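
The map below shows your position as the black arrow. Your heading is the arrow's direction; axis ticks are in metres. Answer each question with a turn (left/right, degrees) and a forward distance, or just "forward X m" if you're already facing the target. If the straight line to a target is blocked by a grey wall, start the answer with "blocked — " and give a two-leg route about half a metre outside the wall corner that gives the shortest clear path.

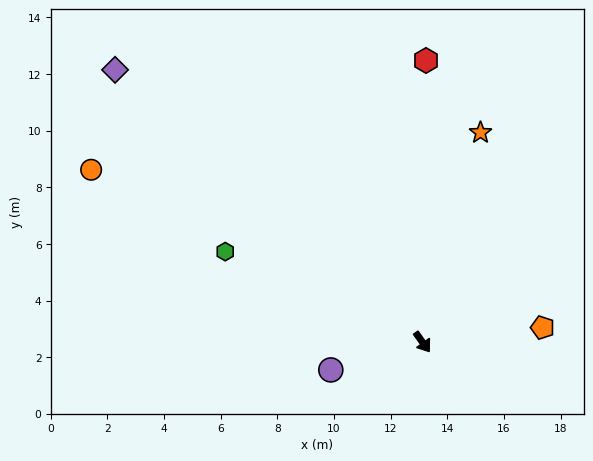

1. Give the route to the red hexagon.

turn left 144°, forward 9.9 m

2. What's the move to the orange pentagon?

turn left 61°, forward 4.3 m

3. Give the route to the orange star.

turn left 129°, forward 7.7 m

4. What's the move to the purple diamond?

turn right 167°, forward 14.5 m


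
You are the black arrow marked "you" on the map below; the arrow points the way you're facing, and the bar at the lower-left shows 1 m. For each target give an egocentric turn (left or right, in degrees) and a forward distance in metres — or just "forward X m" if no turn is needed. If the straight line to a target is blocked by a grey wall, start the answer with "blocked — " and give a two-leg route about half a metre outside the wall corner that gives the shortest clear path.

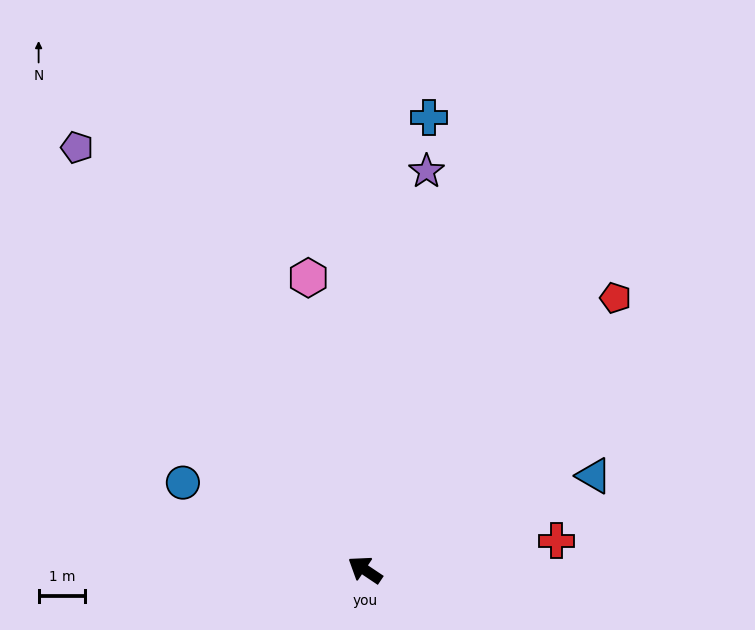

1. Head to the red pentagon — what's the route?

turn right 99°, forward 8.0 m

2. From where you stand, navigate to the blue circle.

turn left 8°, forward 4.4 m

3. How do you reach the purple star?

turn right 65°, forward 8.7 m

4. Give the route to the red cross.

turn right 138°, forward 4.2 m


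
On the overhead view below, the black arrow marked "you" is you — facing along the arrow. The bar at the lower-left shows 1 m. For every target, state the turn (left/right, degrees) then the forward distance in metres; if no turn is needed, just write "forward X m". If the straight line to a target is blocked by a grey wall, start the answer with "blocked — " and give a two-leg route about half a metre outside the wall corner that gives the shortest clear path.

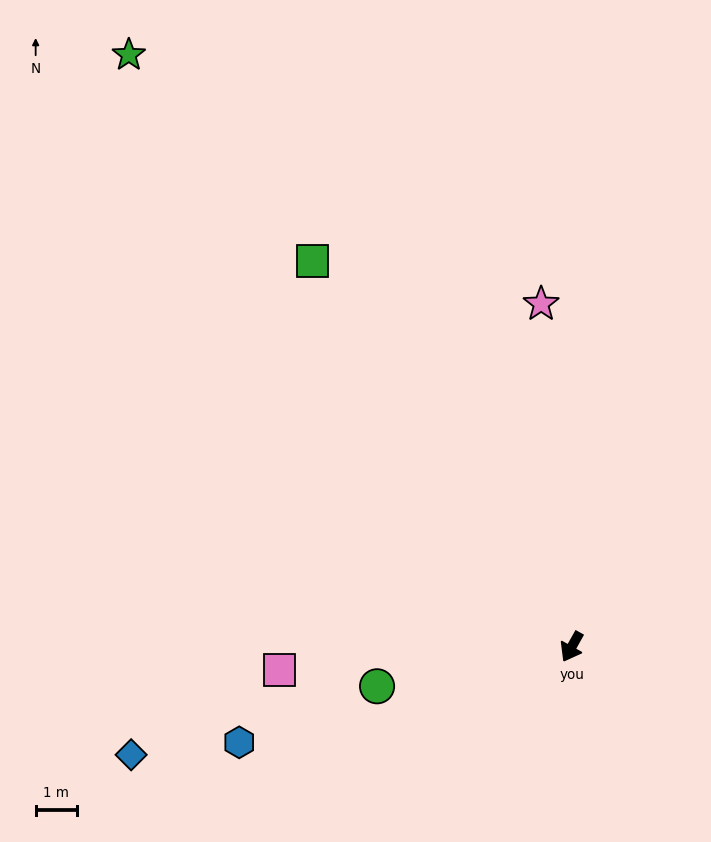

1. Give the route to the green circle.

turn right 49°, forward 4.8 m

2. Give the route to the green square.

turn right 117°, forward 11.2 m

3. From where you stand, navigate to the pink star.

turn right 146°, forward 8.3 m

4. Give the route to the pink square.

turn right 56°, forward 7.1 m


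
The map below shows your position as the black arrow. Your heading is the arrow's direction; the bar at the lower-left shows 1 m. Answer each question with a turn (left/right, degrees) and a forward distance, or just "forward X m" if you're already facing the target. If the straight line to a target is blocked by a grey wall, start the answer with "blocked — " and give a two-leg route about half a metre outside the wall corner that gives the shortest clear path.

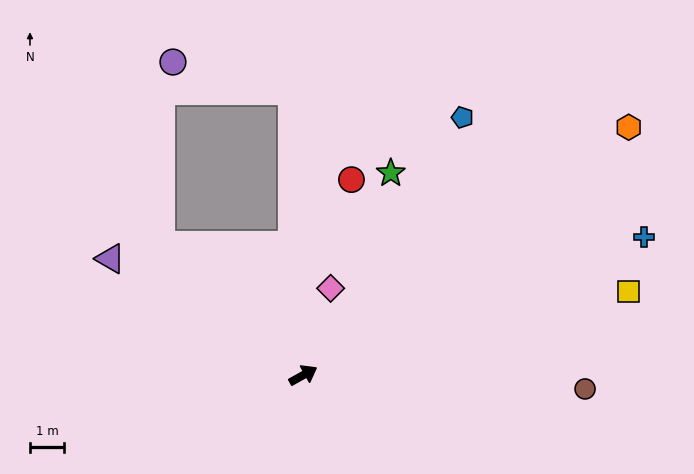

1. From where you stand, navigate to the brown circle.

turn right 32°, forward 8.2 m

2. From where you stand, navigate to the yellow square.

turn right 15°, forward 9.8 m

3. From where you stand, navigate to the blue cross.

turn right 7°, forward 10.7 m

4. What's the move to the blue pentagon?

turn left 29°, forward 8.8 m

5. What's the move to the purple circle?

blocked — turn left 63°, forward 8.3 m, then turn left 74°, forward 3.6 m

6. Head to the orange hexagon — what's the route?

turn left 8°, forward 11.9 m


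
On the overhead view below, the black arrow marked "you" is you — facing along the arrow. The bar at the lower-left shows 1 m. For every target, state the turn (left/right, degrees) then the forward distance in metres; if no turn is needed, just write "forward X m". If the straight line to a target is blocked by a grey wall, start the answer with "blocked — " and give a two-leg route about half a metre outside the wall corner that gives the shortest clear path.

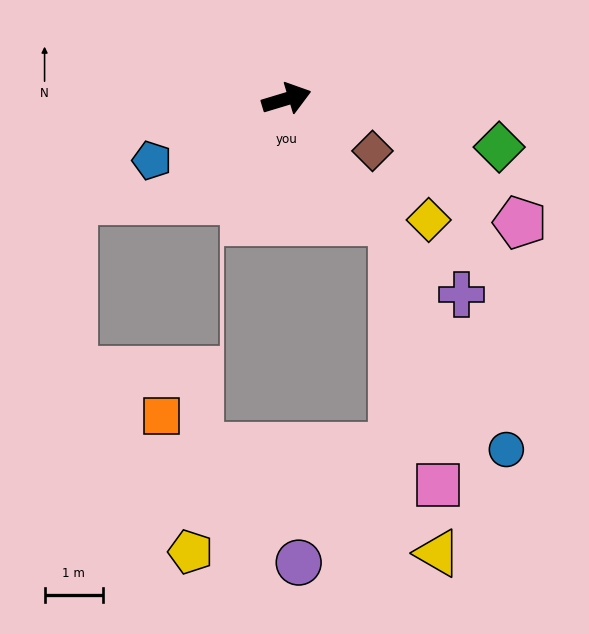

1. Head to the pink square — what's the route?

blocked — turn right 66°, forward 2.8 m, then turn right 31°, forward 4.6 m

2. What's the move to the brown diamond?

turn right 48°, forward 1.7 m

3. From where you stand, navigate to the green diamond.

turn right 30°, forward 3.7 m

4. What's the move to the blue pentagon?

turn right 172°, forward 2.5 m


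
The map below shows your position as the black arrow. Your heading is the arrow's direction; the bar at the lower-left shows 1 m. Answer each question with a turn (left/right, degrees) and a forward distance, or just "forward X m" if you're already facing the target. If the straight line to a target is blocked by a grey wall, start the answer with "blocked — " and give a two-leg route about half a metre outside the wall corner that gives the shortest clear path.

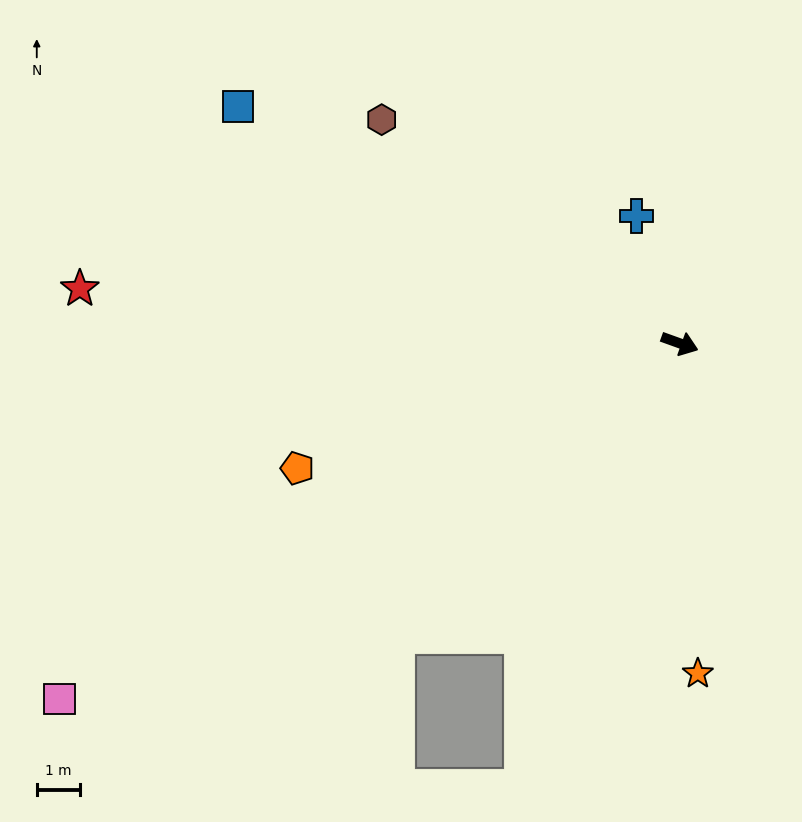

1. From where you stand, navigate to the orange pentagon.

turn right 142°, forward 9.4 m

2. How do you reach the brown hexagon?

turn left 163°, forward 8.7 m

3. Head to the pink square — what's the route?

turn right 130°, forward 16.7 m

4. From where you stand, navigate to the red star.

turn right 165°, forward 14.0 m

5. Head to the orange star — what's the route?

turn right 67°, forward 7.7 m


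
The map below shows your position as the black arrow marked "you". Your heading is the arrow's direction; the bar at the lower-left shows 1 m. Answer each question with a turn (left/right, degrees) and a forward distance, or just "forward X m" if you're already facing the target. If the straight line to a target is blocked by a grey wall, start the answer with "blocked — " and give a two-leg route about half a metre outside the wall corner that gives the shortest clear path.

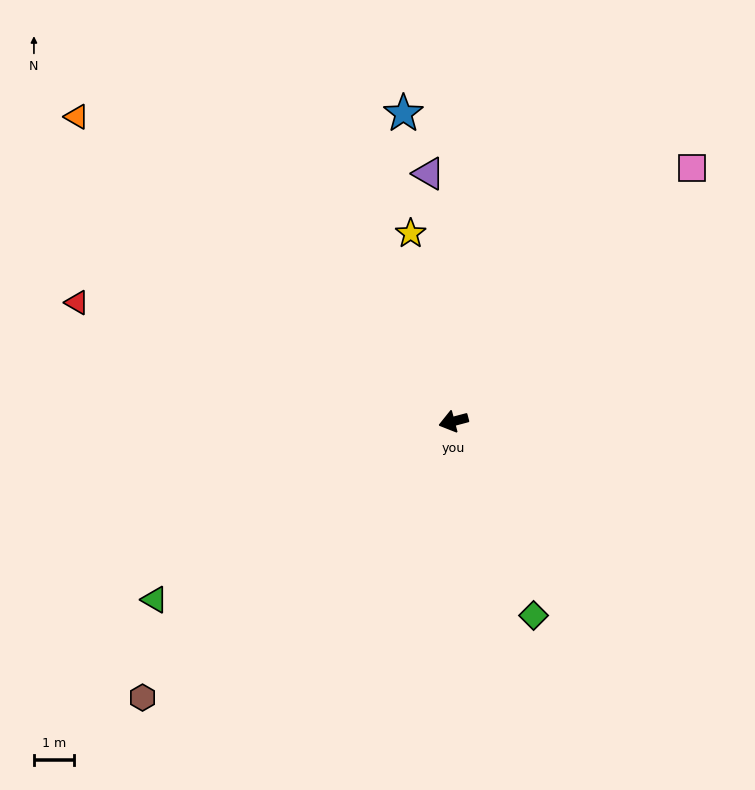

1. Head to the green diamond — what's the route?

turn left 98°, forward 5.3 m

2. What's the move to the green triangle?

turn left 16°, forward 8.8 m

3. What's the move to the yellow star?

turn right 92°, forward 4.9 m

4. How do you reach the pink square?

turn right 148°, forward 8.8 m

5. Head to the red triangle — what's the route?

turn right 32°, forward 9.9 m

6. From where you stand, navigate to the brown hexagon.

turn left 27°, forward 10.5 m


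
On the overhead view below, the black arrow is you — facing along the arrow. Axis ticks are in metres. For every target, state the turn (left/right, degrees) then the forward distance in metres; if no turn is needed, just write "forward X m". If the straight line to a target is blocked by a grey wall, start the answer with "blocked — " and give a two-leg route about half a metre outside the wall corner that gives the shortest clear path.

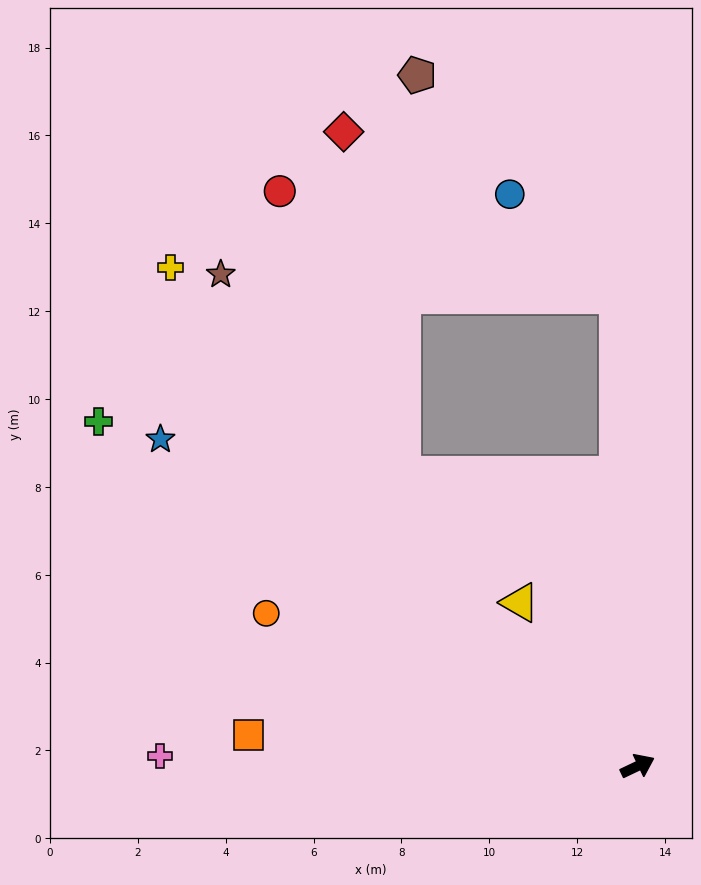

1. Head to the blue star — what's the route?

turn left 120°, forward 13.2 m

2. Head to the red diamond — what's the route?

blocked — turn left 67°, forward 10.7 m, then turn left 57°, forward 7.3 m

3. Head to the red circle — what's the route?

blocked — turn left 67°, forward 10.7 m, then turn left 70°, forward 8.1 m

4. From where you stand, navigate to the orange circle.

turn left 132°, forward 9.1 m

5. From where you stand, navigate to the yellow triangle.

turn left 100°, forward 4.6 m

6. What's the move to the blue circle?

blocked — turn left 67°, forward 10.7 m, then turn left 44°, forward 3.4 m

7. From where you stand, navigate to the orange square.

turn left 150°, forward 8.9 m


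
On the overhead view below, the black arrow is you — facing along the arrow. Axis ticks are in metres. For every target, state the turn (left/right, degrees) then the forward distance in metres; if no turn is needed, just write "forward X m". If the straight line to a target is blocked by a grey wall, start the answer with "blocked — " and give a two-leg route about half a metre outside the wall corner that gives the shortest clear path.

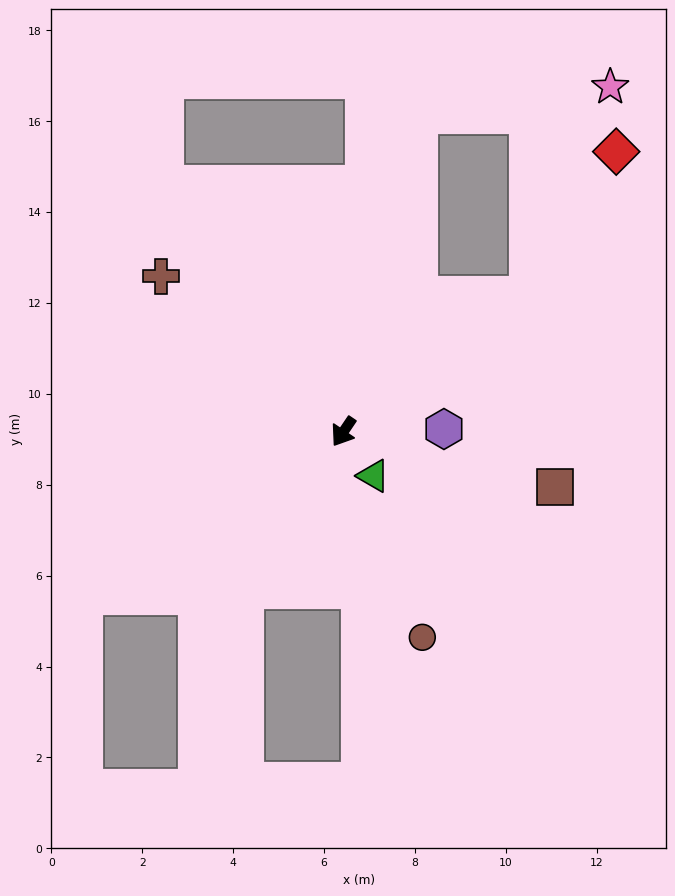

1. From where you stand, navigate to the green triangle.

turn left 68°, forward 1.2 m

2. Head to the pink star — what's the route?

blocked — turn right 159°, forward 7.2 m, then turn right 69°, forward 4.3 m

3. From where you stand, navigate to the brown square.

turn left 109°, forward 4.8 m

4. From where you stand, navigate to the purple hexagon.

turn left 126°, forward 2.2 m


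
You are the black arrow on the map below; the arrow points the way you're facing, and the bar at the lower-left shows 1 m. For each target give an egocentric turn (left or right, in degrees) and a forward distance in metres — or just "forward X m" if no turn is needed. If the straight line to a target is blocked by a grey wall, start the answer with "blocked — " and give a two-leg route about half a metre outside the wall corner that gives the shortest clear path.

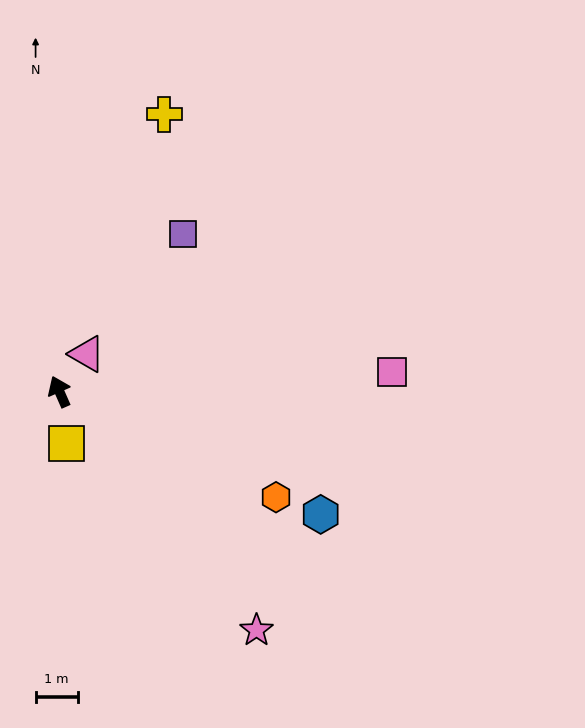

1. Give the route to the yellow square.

turn left 164°, forward 1.2 m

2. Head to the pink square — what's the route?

turn right 110°, forward 7.9 m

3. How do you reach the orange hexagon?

turn right 140°, forward 5.7 m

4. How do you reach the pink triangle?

turn right 60°, forward 1.1 m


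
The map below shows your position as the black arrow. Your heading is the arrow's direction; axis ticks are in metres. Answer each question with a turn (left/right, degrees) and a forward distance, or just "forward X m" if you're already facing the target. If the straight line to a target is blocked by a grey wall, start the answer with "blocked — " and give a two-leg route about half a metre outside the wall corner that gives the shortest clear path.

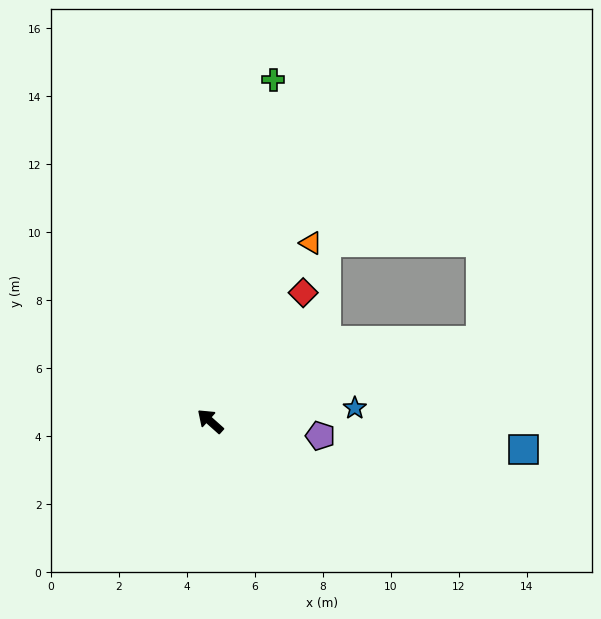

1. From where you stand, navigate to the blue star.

turn right 133°, forward 4.3 m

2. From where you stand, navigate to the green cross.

turn right 59°, forward 10.2 m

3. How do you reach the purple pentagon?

turn right 146°, forward 3.3 m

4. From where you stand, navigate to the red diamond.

turn right 84°, forward 4.7 m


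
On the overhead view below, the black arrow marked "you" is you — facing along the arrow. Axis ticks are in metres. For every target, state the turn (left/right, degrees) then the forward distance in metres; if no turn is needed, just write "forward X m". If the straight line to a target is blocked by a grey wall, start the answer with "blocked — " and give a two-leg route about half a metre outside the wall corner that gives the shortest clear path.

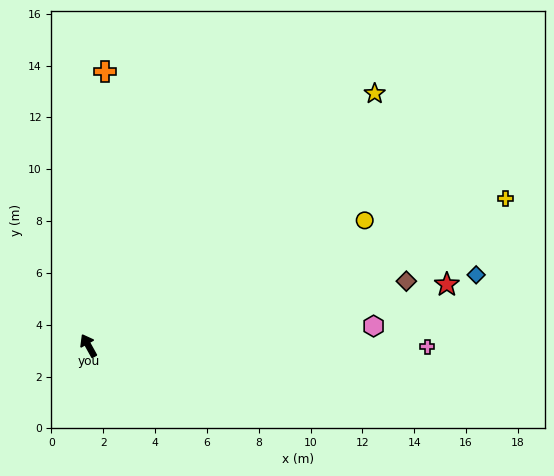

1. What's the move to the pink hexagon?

turn right 115°, forward 11.0 m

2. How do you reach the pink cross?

turn right 119°, forward 13.1 m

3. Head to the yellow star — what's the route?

turn right 78°, forward 14.7 m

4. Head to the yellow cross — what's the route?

turn right 100°, forward 17.1 m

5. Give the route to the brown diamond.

turn right 108°, forward 12.5 m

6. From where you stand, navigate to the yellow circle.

turn right 95°, forward 11.7 m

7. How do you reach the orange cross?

turn right 32°, forward 10.6 m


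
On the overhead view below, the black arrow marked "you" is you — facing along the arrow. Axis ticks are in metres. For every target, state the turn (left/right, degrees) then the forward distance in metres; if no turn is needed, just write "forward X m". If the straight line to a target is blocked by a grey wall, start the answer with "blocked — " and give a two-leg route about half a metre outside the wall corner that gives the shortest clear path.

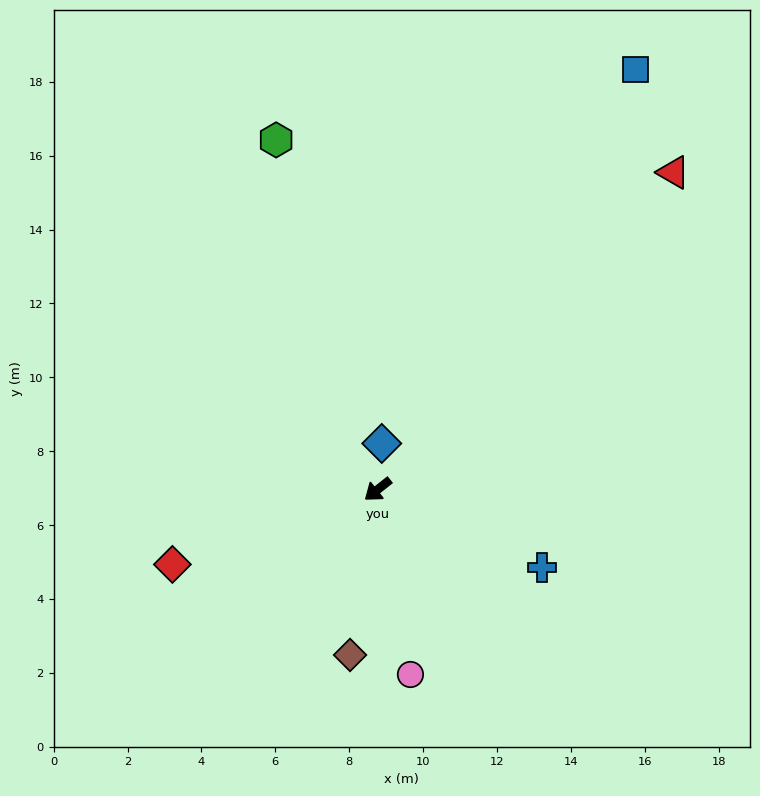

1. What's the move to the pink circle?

turn left 62°, forward 5.1 m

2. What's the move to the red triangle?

turn right 171°, forward 11.7 m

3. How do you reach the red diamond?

turn right 18°, forward 5.9 m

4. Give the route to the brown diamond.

turn left 42°, forward 4.5 m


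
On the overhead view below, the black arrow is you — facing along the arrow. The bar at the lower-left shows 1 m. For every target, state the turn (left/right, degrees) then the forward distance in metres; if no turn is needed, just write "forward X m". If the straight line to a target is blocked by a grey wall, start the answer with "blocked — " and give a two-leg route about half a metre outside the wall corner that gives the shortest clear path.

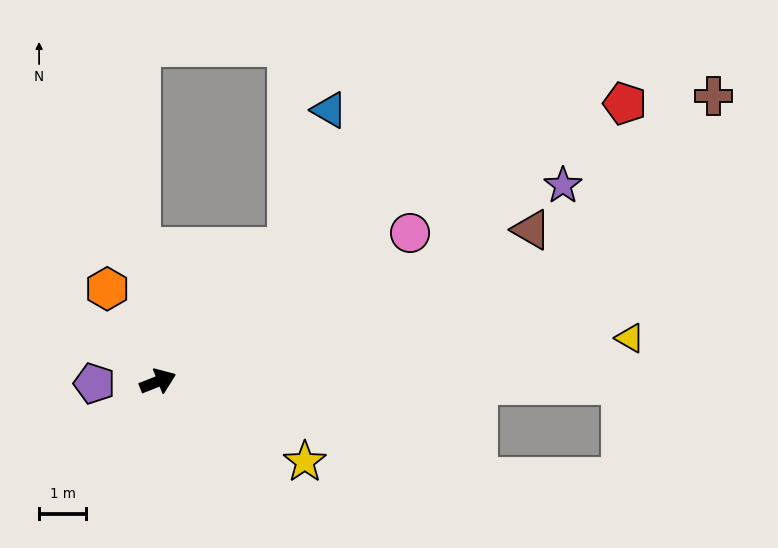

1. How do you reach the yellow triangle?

turn right 16°, forward 10.1 m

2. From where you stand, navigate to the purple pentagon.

turn left 160°, forward 1.3 m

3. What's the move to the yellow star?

turn right 50°, forward 3.6 m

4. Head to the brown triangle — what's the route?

forward 8.6 m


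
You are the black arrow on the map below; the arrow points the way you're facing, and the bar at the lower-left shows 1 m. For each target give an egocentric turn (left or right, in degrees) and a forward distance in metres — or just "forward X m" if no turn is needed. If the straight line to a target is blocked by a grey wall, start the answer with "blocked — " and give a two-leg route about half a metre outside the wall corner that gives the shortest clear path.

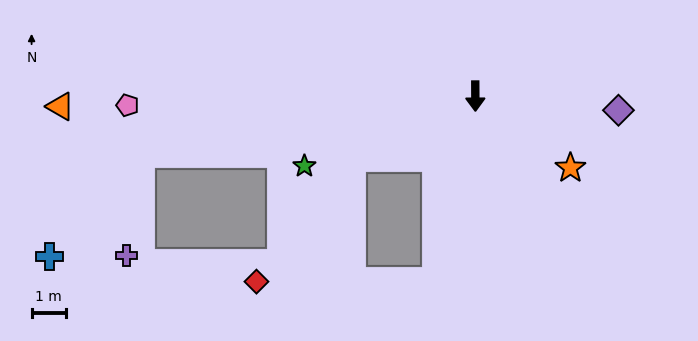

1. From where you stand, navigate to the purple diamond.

turn left 84°, forward 4.2 m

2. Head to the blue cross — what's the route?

blocked — turn right 81°, forward 10.0 m, then turn left 39°, forward 4.0 m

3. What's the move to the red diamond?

blocked — turn right 12°, forward 5.5 m, then turn right 78°, forward 5.3 m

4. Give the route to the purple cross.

blocked — turn right 81°, forward 10.0 m, then turn left 73°, forward 3.0 m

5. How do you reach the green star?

turn right 68°, forward 5.4 m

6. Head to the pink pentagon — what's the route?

turn right 89°, forward 10.2 m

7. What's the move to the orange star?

turn left 53°, forward 3.5 m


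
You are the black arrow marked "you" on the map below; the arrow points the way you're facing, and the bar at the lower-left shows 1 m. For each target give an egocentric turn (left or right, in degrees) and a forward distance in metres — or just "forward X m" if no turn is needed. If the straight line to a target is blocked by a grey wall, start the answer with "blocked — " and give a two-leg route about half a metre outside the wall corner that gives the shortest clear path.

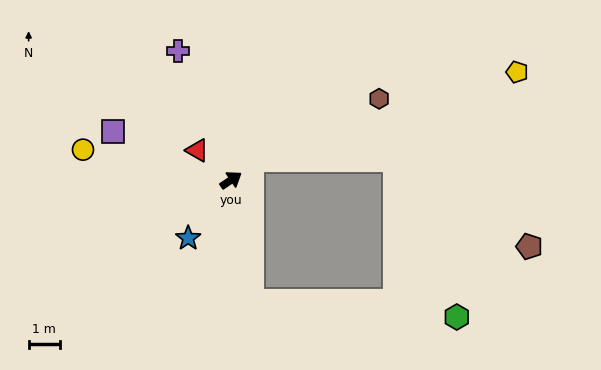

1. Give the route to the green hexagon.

blocked — turn right 114°, forward 4.0 m, then turn left 76°, forward 6.6 m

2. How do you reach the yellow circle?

turn left 134°, forward 4.9 m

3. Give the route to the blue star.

turn right 160°, forward 2.3 m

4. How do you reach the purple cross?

turn left 78°, forward 4.5 m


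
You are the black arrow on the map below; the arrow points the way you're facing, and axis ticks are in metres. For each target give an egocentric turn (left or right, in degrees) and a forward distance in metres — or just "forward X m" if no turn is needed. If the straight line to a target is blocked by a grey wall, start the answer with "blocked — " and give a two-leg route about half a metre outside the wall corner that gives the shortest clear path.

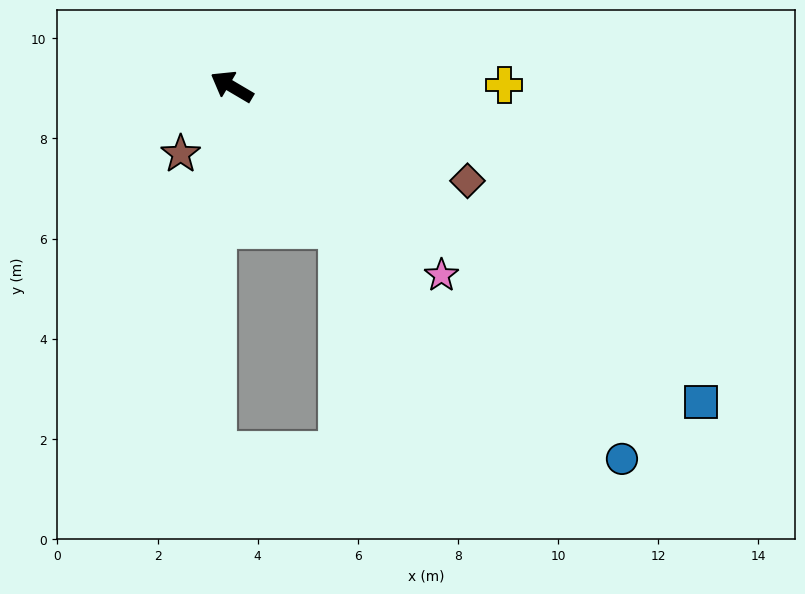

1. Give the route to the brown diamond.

turn right 171°, forward 5.1 m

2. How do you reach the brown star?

turn left 83°, forward 1.7 m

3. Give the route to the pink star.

turn left 169°, forward 5.6 m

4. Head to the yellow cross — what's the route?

turn right 149°, forward 5.4 m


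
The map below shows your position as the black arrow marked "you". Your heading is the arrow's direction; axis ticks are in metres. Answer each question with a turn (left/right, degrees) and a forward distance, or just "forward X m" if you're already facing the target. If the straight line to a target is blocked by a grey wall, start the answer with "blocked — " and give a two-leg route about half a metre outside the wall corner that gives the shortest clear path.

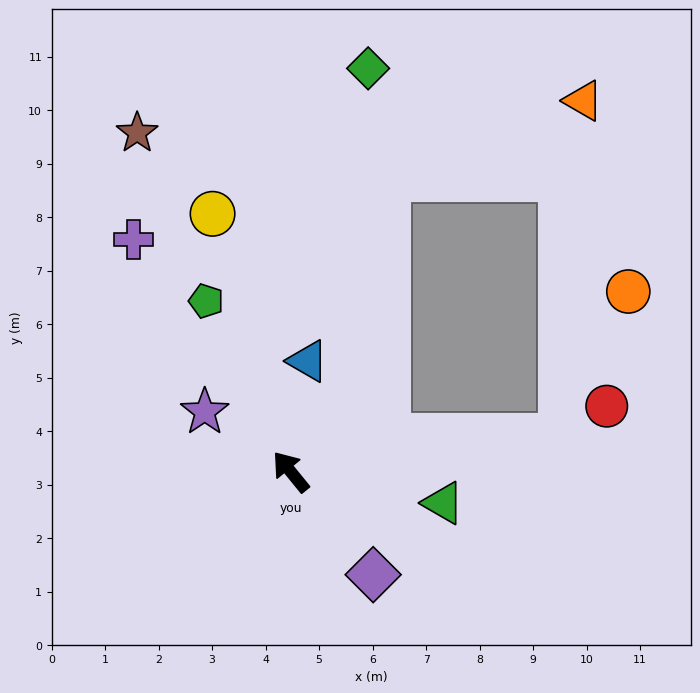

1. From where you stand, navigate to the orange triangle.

blocked — turn right 122°, forward 5.1 m, then turn left 79°, forward 6.3 m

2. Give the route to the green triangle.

turn right 141°, forward 2.9 m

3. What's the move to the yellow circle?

turn right 22°, forward 5.0 m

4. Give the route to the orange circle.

blocked — turn right 122°, forward 5.1 m, then turn left 58°, forward 3.0 m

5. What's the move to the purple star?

turn left 16°, forward 2.0 m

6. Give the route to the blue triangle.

turn right 48°, forward 2.1 m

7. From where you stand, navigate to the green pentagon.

turn right 13°, forward 3.6 m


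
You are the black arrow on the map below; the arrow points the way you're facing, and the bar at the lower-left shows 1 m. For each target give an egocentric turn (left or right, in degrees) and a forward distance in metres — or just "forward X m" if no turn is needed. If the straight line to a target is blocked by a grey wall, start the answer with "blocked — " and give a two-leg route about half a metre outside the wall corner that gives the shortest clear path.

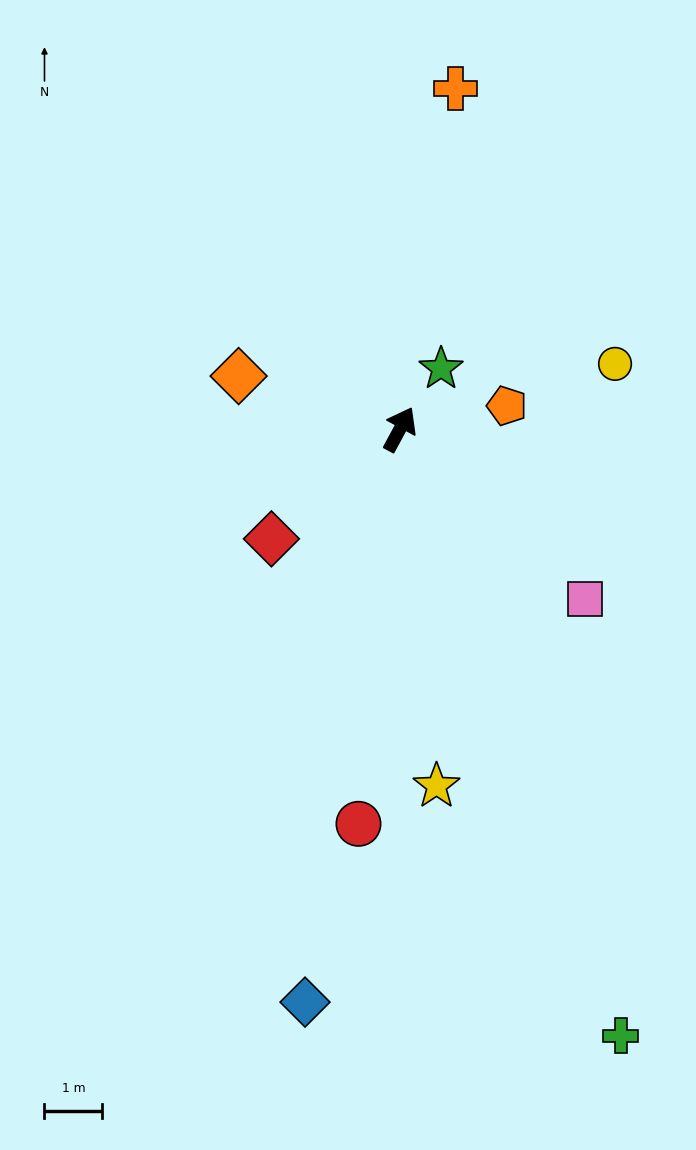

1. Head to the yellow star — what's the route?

turn right 146°, forward 6.2 m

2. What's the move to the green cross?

turn right 132°, forward 11.2 m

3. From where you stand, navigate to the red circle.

turn right 158°, forward 6.9 m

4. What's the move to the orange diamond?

turn left 100°, forward 2.9 m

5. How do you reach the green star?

turn right 6°, forward 1.3 m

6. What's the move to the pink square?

turn right 104°, forward 4.3 m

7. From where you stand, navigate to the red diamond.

turn left 159°, forward 2.9 m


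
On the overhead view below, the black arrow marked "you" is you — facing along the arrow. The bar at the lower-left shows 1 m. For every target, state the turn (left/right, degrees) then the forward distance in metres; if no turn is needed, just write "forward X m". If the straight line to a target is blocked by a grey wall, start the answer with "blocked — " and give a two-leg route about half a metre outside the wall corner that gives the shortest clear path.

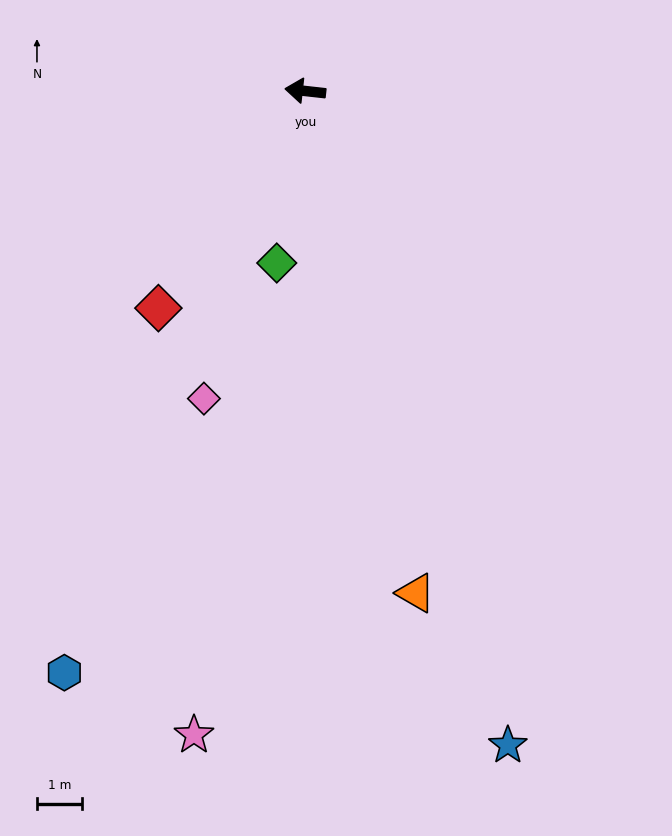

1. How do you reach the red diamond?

turn left 62°, forward 5.8 m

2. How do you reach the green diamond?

turn left 87°, forward 3.8 m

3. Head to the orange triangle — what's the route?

turn left 109°, forward 11.3 m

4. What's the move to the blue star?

turn left 114°, forward 15.0 m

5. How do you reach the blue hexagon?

turn left 74°, forward 13.8 m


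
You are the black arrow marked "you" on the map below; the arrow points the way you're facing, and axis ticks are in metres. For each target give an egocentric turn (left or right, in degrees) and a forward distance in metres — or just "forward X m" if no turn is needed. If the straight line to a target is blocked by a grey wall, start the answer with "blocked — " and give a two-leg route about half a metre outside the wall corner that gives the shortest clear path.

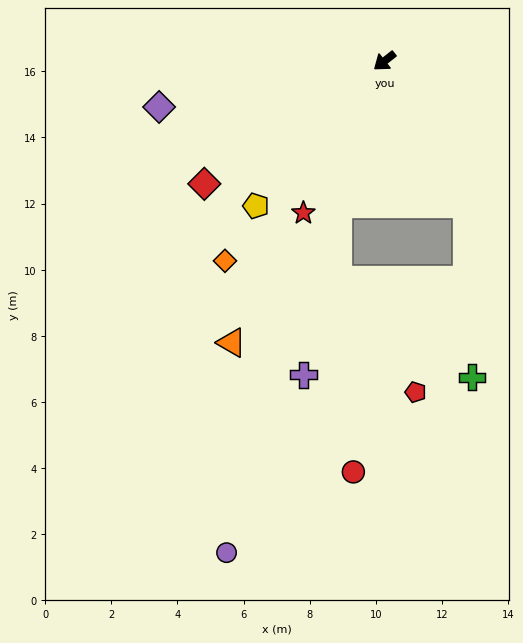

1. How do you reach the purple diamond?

turn right 27°, forward 7.0 m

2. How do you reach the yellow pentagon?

turn left 10°, forward 5.9 m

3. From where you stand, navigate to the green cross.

blocked — turn left 82°, forward 5.0 m, then turn right 29°, forward 5.3 m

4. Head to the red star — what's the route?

turn left 24°, forward 5.2 m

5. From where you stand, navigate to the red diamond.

turn right 4°, forward 6.6 m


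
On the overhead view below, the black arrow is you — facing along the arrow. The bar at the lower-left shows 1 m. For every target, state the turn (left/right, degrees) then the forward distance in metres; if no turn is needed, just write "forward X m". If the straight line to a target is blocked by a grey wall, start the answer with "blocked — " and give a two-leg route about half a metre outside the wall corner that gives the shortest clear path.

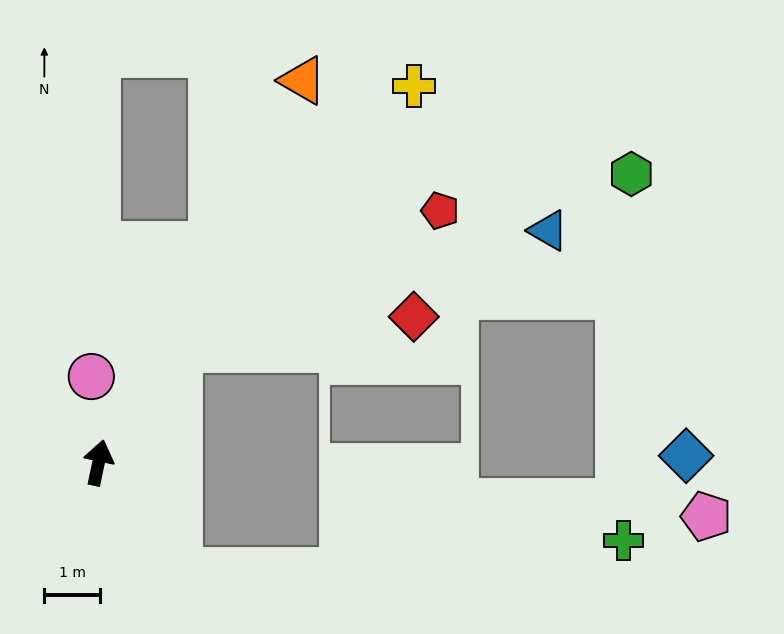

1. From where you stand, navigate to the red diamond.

blocked — turn right 23°, forward 2.5 m, then turn right 47°, forward 4.3 m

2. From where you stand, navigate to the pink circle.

turn left 17°, forward 1.6 m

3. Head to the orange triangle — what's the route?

turn right 16°, forward 7.8 m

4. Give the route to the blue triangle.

blocked — turn right 23°, forward 2.5 m, then turn right 37°, forward 7.0 m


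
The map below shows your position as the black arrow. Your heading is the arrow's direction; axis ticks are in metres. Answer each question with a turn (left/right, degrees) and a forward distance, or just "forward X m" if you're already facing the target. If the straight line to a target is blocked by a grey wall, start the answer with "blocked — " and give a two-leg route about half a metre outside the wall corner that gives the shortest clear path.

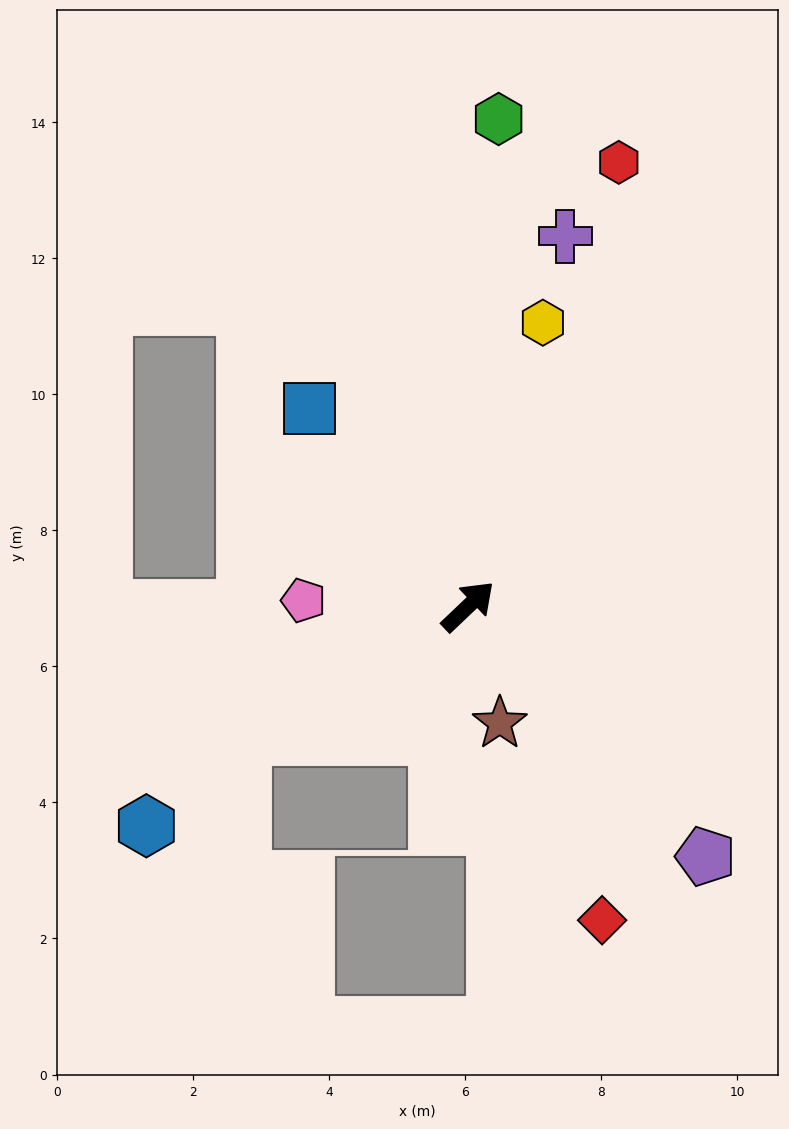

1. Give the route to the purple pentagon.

turn right 90°, forward 5.1 m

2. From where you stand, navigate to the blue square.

turn left 85°, forward 3.7 m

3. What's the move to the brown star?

turn right 118°, forward 1.8 m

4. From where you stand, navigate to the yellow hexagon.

turn left 32°, forward 4.3 m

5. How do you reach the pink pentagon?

turn left 134°, forward 2.4 m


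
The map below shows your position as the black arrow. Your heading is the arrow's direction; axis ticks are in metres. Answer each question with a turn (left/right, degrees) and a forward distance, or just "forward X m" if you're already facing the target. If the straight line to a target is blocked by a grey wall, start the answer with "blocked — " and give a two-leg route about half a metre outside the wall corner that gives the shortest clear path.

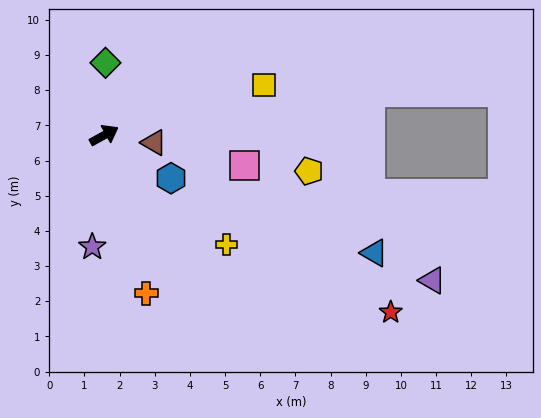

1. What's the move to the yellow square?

turn right 12°, forward 4.8 m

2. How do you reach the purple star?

turn right 125°, forward 3.2 m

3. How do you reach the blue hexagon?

turn right 62°, forward 2.3 m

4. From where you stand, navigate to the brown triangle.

turn right 37°, forward 1.4 m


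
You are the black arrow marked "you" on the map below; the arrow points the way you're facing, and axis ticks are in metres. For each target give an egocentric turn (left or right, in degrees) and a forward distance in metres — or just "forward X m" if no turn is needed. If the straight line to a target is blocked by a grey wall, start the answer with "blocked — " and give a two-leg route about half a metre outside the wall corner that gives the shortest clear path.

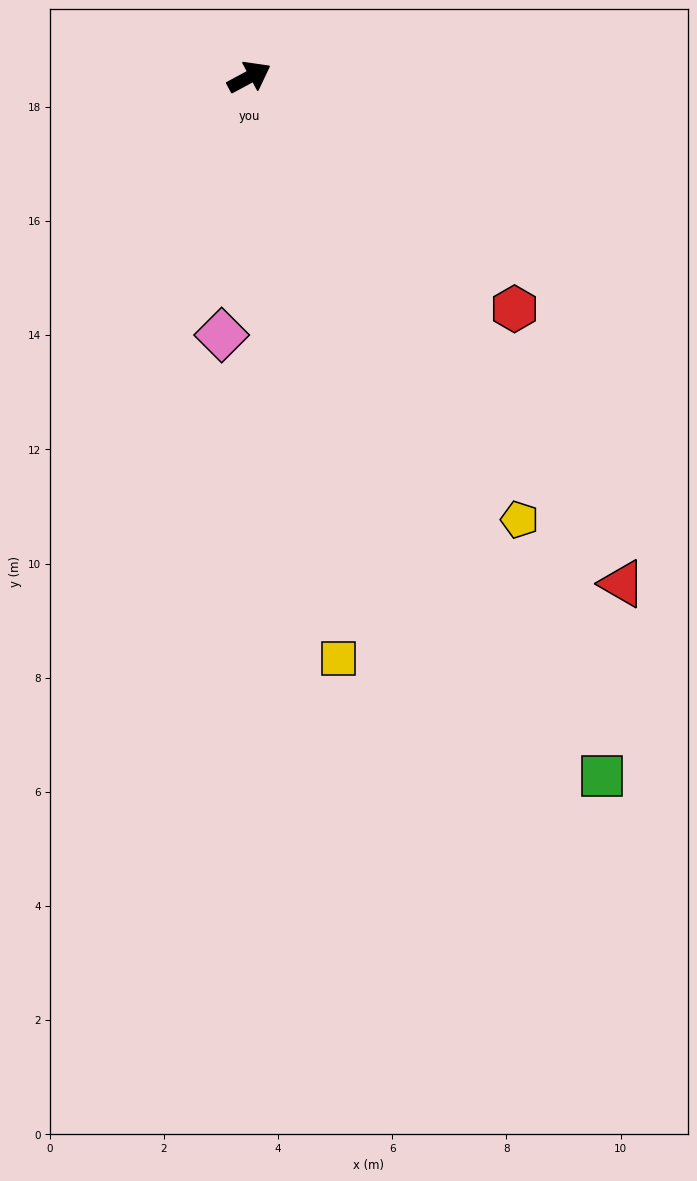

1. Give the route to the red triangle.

turn right 82°, forward 11.0 m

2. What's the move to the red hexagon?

turn right 69°, forward 6.2 m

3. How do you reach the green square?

turn right 92°, forward 13.7 m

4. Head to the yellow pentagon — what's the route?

turn right 87°, forward 9.1 m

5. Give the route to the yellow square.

turn right 110°, forward 10.3 m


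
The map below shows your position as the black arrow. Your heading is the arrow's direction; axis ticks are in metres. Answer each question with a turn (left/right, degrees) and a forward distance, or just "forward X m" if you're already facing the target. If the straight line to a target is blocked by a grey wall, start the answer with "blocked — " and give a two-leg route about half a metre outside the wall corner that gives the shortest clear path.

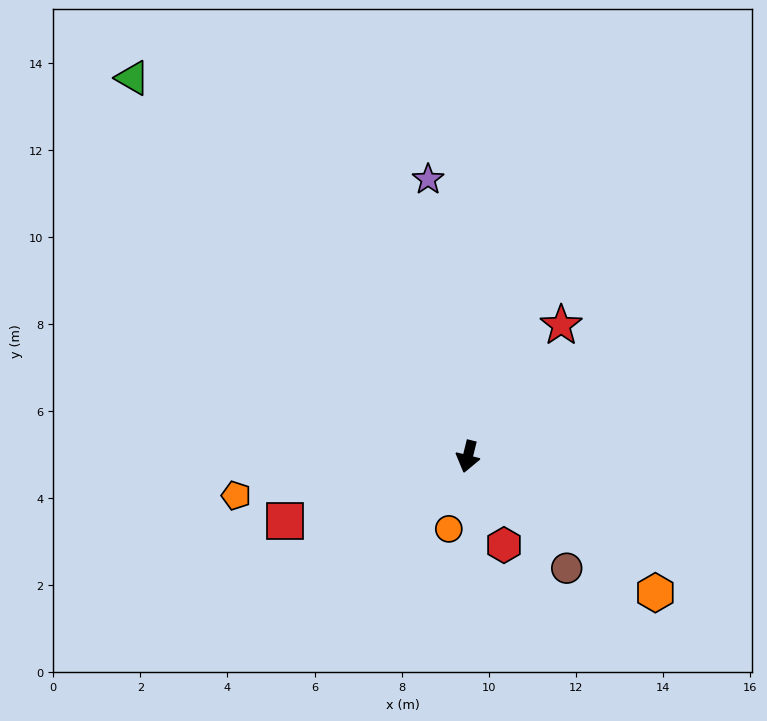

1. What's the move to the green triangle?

turn right 125°, forward 11.6 m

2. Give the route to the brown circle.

turn left 55°, forward 3.4 m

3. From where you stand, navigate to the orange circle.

forward 1.7 m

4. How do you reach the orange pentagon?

turn right 67°, forward 5.4 m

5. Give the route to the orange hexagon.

turn left 68°, forward 5.3 m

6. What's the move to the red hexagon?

turn left 36°, forward 2.2 m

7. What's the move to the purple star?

turn right 158°, forward 6.4 m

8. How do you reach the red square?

turn right 57°, forward 4.5 m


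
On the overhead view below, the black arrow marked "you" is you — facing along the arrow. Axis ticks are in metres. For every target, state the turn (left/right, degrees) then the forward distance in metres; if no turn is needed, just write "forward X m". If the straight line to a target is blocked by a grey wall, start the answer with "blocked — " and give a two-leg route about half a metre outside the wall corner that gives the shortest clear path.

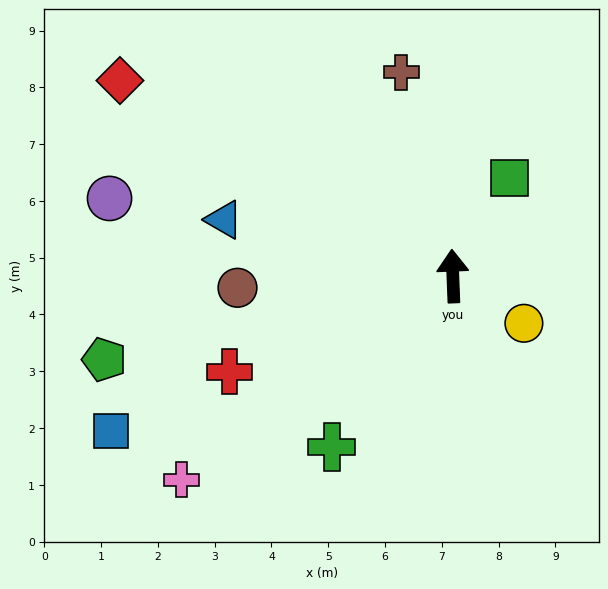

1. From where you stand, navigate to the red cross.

turn left 111°, forward 4.3 m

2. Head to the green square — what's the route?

turn right 32°, forward 2.0 m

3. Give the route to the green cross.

turn left 142°, forward 3.7 m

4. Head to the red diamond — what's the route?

turn left 57°, forward 6.8 m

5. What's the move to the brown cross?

turn left 12°, forward 3.7 m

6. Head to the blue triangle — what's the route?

turn left 74°, forward 4.2 m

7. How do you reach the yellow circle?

turn right 126°, forward 1.5 m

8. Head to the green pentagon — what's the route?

turn left 101°, forward 6.3 m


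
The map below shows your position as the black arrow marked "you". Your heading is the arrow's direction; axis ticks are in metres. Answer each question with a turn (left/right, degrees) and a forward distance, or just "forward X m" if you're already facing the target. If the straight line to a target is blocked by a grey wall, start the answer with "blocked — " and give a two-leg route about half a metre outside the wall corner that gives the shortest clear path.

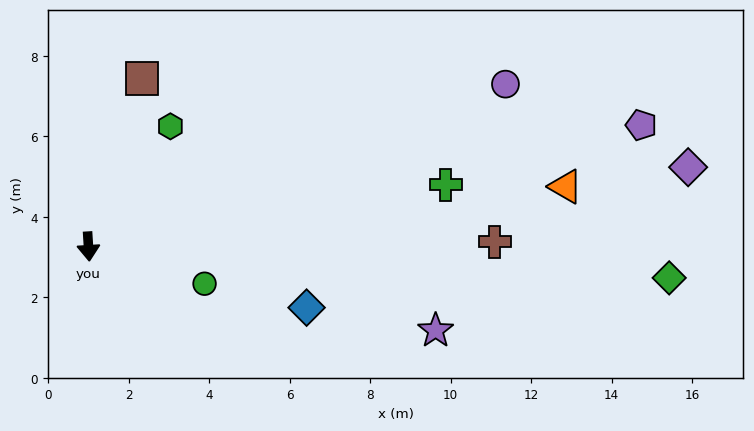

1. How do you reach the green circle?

turn left 69°, forward 3.0 m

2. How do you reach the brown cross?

turn left 87°, forward 10.1 m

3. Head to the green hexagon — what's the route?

turn left 142°, forward 3.6 m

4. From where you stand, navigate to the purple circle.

turn left 108°, forward 11.1 m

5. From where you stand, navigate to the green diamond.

turn left 83°, forward 14.5 m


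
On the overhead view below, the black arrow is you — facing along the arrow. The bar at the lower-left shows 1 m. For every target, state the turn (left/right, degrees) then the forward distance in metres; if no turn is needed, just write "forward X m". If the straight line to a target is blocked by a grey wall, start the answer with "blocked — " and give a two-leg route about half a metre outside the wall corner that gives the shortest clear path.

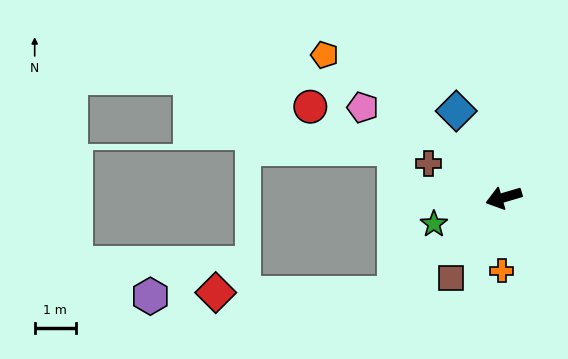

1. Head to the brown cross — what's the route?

turn right 41°, forward 2.0 m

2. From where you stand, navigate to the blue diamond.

turn right 78°, forward 2.4 m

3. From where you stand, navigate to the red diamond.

blocked — turn left 25°, forward 3.5 m, then turn right 42°, forward 4.3 m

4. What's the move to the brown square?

turn left 40°, forward 2.3 m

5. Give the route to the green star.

turn left 4°, forward 1.8 m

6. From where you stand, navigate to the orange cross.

turn left 72°, forward 1.8 m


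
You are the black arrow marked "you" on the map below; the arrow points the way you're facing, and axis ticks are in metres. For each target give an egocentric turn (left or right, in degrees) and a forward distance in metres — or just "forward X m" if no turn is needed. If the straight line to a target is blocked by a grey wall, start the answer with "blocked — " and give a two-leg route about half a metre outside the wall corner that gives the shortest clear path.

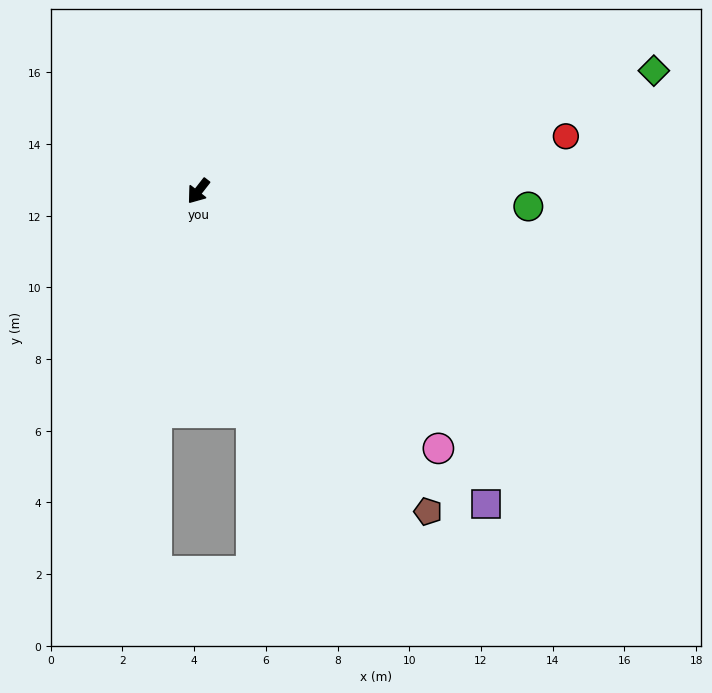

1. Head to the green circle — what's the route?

turn left 125°, forward 9.2 m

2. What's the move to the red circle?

turn left 136°, forward 10.4 m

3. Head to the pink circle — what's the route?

turn left 81°, forward 9.8 m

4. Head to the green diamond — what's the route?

turn left 143°, forward 13.1 m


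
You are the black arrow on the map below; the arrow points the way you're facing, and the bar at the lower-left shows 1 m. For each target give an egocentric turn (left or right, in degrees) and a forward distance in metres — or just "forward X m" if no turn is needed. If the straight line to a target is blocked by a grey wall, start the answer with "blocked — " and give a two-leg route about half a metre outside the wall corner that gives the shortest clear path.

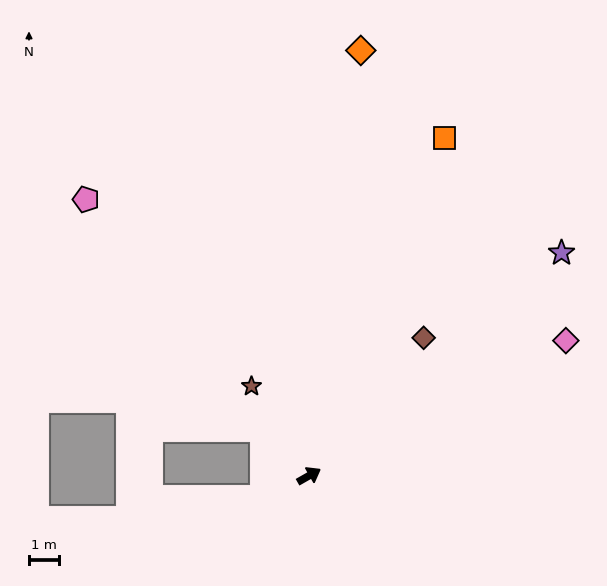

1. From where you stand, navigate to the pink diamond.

forward 9.5 m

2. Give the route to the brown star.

turn left 93°, forward 3.5 m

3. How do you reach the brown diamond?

turn left 21°, forward 5.9 m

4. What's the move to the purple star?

turn left 12°, forward 11.0 m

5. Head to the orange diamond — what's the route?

turn left 53°, forward 14.0 m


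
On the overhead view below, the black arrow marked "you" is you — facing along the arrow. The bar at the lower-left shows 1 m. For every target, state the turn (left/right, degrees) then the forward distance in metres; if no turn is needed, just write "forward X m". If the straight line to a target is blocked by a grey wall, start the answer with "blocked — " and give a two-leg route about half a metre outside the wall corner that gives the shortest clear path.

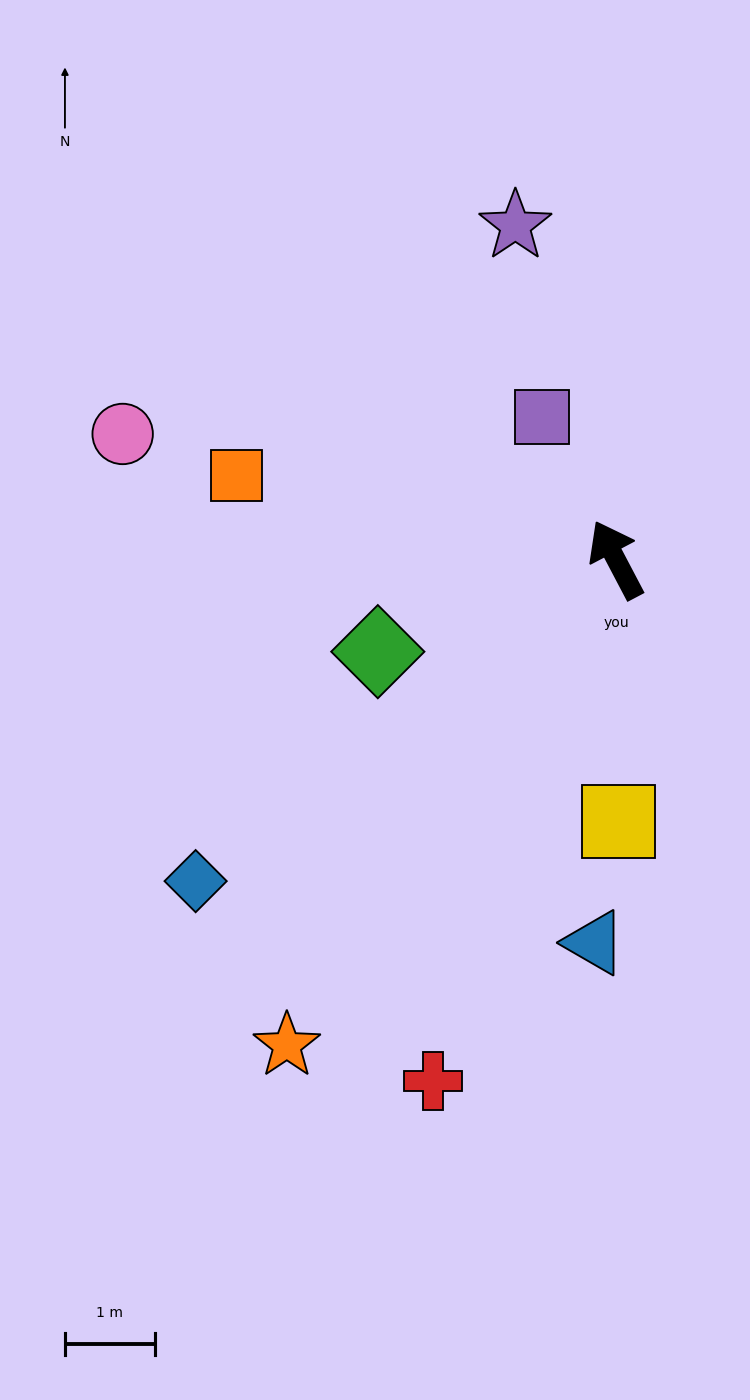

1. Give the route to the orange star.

turn left 118°, forward 6.5 m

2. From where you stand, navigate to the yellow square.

turn left 153°, forward 2.9 m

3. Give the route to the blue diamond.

turn left 100°, forward 5.9 m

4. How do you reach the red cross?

turn left 133°, forward 6.2 m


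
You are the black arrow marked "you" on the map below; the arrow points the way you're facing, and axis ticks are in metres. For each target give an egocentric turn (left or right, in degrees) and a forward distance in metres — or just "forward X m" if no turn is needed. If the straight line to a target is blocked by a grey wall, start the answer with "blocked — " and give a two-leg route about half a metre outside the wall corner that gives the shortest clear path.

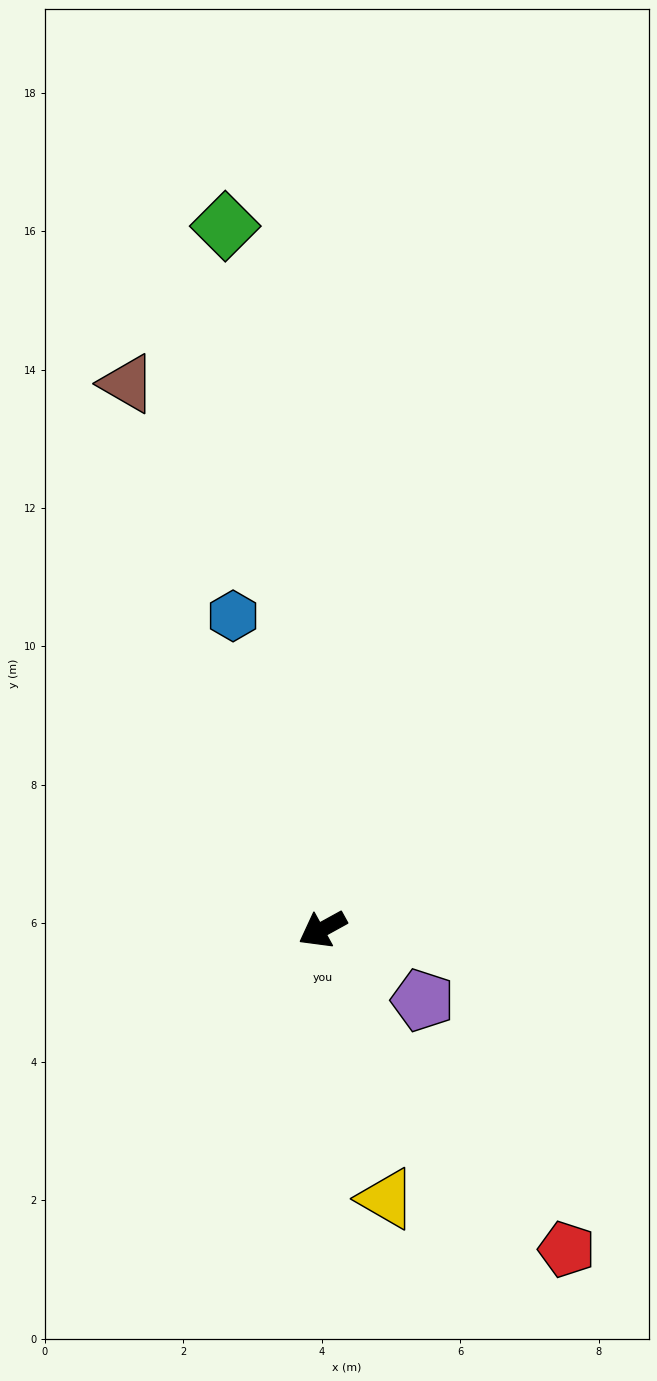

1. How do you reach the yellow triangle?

turn left 75°, forward 4.0 m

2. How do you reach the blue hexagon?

turn right 103°, forward 4.7 m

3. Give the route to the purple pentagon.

turn left 116°, forward 1.8 m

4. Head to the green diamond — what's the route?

turn right 111°, forward 10.3 m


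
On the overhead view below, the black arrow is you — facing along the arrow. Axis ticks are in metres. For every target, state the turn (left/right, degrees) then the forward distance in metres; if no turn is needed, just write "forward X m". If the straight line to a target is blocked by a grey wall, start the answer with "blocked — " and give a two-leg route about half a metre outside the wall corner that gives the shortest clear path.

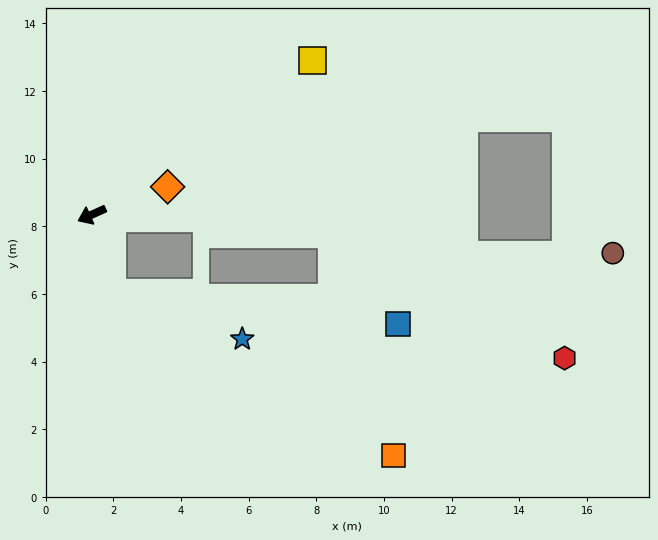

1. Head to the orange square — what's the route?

blocked — turn left 80°, forward 2.4 m, then turn left 46°, forward 9.6 m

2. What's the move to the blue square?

blocked — turn left 80°, forward 2.4 m, then turn left 70°, forward 8.5 m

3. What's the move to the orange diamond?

turn left 176°, forward 2.4 m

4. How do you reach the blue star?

blocked — turn left 80°, forward 2.4 m, then turn left 57°, forward 4.1 m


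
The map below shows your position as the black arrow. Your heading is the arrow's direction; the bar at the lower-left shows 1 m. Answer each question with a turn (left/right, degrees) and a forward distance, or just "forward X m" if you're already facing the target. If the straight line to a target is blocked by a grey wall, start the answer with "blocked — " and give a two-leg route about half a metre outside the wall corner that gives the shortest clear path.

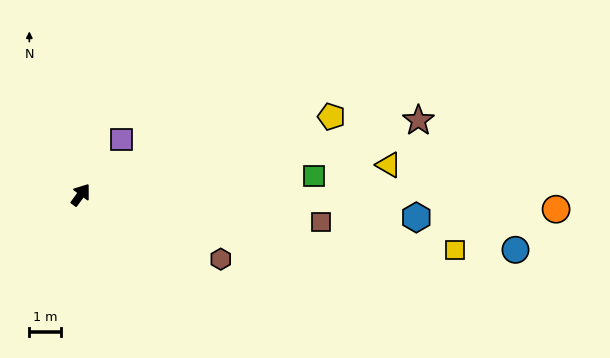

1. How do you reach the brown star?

turn right 41°, forward 10.8 m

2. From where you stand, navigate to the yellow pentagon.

turn right 36°, forward 8.2 m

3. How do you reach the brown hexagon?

turn right 78°, forward 4.8 m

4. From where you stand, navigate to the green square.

turn right 49°, forward 7.3 m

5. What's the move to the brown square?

turn right 60°, forward 7.6 m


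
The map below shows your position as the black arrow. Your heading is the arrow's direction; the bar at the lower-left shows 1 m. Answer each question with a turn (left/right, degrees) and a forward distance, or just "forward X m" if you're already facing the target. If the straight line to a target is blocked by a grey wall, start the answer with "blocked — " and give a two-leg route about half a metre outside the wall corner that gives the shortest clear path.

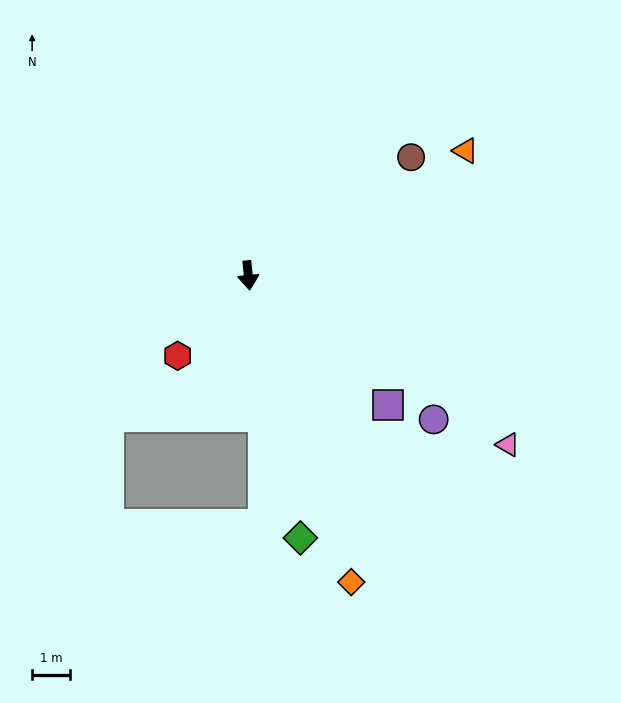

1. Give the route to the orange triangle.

turn left 114°, forward 6.6 m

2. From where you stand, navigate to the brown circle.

turn left 120°, forward 5.3 m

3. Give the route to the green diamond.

turn left 6°, forward 7.0 m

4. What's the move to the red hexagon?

turn right 47°, forward 2.8 m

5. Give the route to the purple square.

turn left 42°, forward 5.0 m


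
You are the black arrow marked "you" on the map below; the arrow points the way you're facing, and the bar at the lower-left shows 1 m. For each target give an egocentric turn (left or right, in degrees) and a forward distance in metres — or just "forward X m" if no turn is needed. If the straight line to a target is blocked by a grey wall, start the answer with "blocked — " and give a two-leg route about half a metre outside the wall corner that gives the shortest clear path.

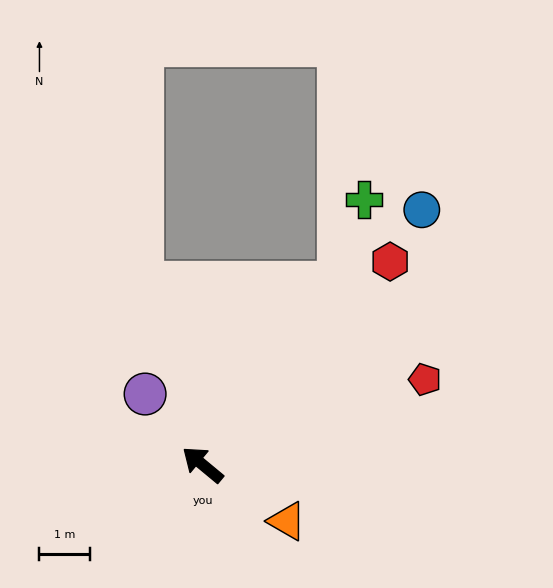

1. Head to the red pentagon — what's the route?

turn right 119°, forward 4.7 m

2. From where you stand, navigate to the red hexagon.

turn right 93°, forward 5.4 m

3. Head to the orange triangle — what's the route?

turn right 174°, forward 2.0 m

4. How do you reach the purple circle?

turn right 11°, forward 1.8 m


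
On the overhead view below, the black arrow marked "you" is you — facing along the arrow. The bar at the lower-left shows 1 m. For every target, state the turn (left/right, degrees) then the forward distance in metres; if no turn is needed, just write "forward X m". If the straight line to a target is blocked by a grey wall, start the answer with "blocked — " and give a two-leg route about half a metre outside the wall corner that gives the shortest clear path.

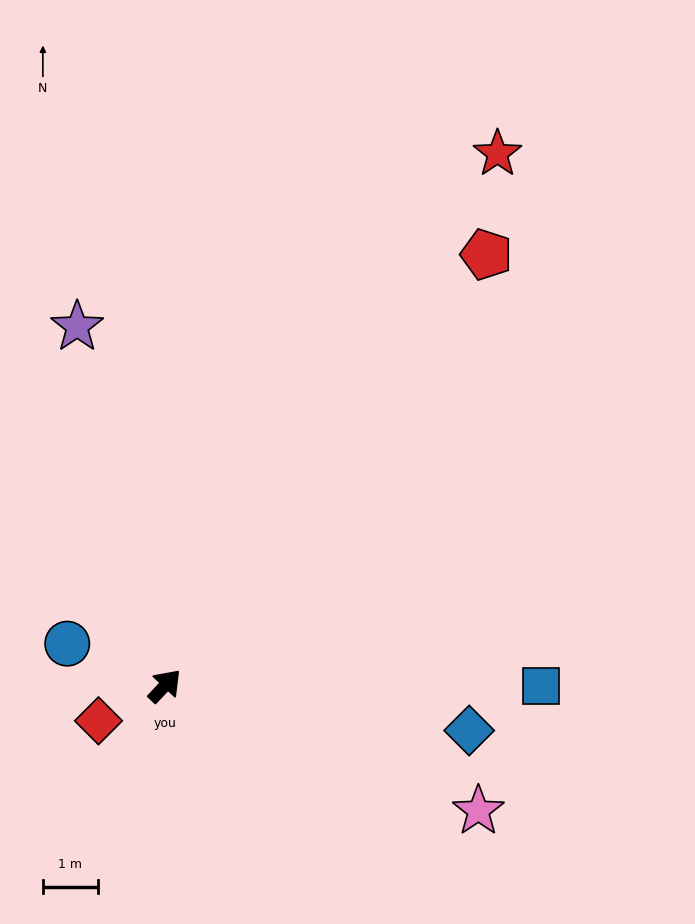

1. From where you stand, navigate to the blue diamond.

turn right 55°, forward 5.6 m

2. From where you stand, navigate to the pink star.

turn right 68°, forward 6.2 m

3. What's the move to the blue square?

turn right 47°, forward 6.9 m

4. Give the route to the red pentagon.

turn left 7°, forward 9.8 m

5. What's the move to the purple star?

turn left 57°, forward 6.7 m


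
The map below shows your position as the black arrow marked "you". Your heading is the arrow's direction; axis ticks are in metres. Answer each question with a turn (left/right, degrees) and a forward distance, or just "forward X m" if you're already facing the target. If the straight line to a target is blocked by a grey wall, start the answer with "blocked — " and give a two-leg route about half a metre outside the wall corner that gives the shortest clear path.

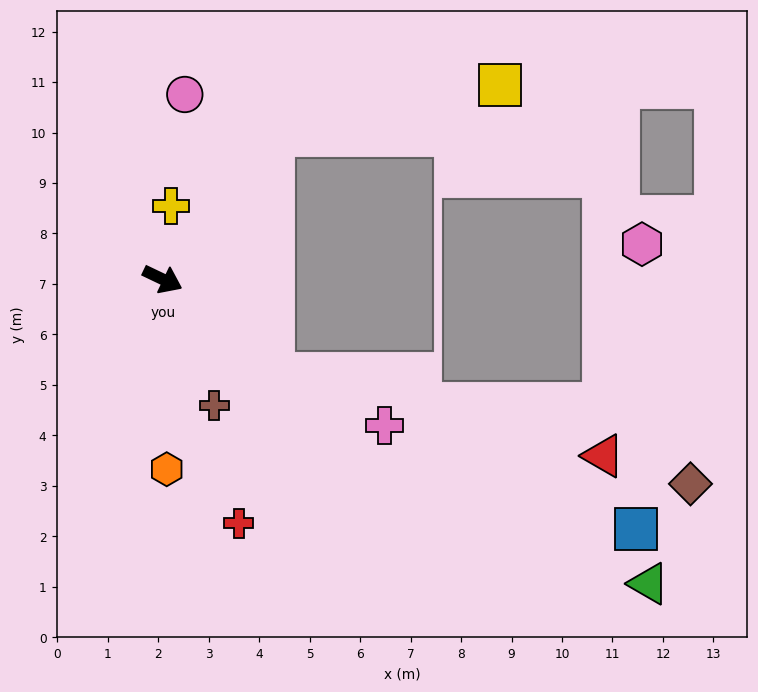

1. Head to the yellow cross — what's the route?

turn left 109°, forward 1.5 m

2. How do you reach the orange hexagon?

turn right 63°, forward 3.8 m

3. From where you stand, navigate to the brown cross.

turn right 42°, forward 2.7 m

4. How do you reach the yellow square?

blocked — turn left 78°, forward 3.6 m, then turn right 40°, forward 4.6 m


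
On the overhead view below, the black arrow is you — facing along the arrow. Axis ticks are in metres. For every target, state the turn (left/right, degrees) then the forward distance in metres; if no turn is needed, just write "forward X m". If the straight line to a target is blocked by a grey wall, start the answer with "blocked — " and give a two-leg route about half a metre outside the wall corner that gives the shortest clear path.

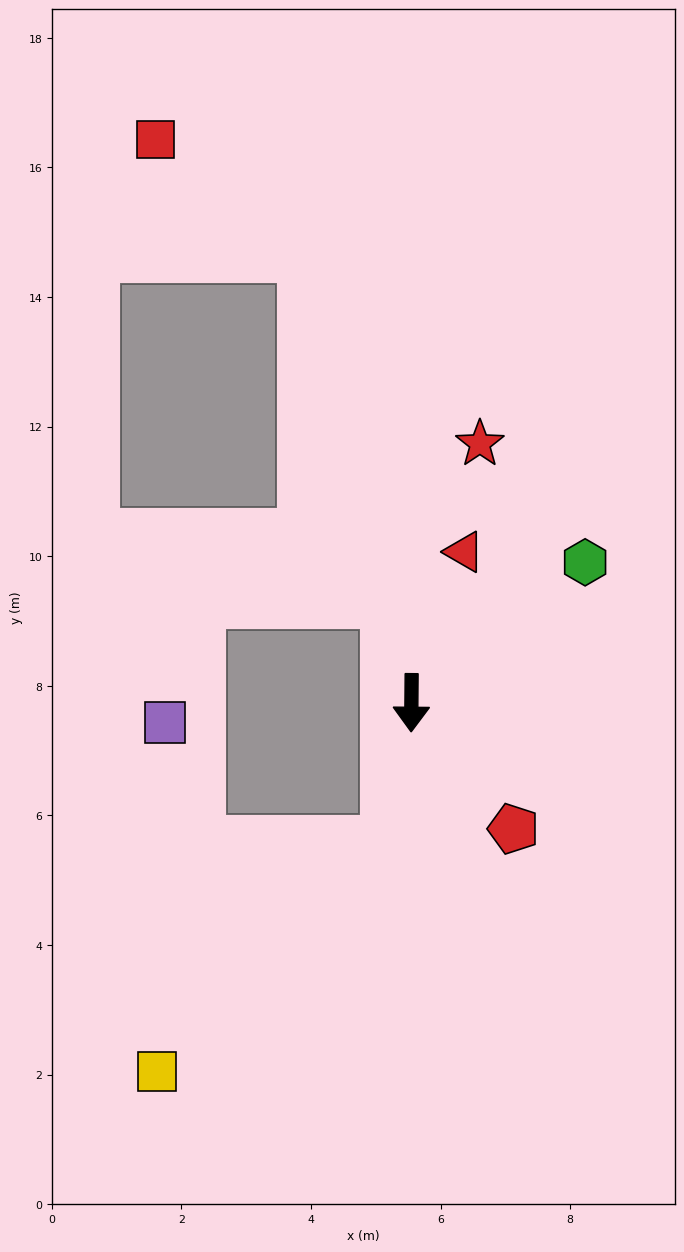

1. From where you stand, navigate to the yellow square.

blocked — turn right 9°, forward 2.2 m, then turn right 36°, forward 5.0 m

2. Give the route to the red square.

blocked — turn right 166°, forward 7.1 m, then turn left 39°, forward 2.9 m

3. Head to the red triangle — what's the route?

turn left 161°, forward 2.5 m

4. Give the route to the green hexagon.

turn left 129°, forward 3.4 m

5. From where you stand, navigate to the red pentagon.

turn left 39°, forward 2.5 m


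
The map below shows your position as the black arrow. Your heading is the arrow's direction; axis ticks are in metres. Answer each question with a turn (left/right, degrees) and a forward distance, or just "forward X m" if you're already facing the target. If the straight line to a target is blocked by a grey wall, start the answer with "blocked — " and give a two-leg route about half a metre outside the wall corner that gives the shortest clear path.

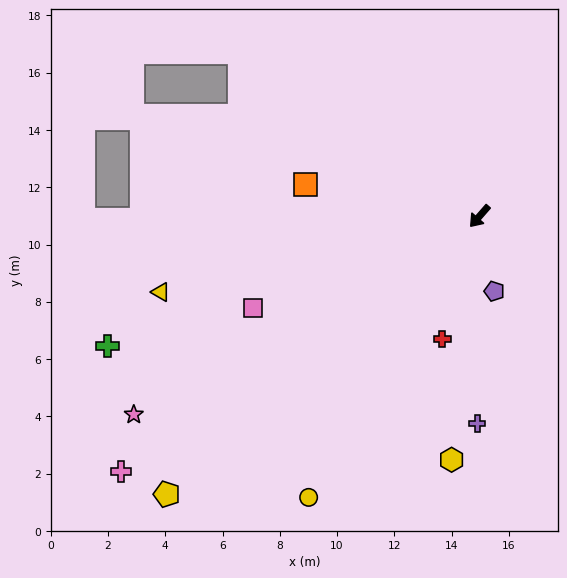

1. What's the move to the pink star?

turn right 19°, forward 13.9 m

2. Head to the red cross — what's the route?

turn left 24°, forward 4.5 m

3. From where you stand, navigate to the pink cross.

turn right 13°, forward 15.4 m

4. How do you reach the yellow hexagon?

turn left 35°, forward 8.6 m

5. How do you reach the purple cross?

turn left 41°, forward 7.2 m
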